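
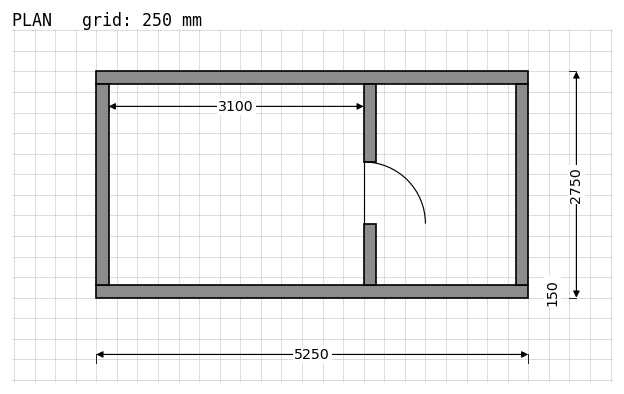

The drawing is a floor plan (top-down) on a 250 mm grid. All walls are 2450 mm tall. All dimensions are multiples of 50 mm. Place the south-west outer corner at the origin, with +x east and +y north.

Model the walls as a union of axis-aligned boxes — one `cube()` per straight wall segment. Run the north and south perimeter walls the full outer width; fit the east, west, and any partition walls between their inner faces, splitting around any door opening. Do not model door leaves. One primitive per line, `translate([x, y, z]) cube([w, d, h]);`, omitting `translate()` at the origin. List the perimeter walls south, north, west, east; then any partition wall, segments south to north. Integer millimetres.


cube([5250, 150, 2450]);
translate([0, 2600, 0]) cube([5250, 150, 2450]);
translate([0, 150, 0]) cube([150, 2450, 2450]);
translate([5100, 150, 0]) cube([150, 2450, 2450]);
translate([3250, 150, 0]) cube([150, 750, 2450]);
translate([3250, 1650, 0]) cube([150, 950, 2450]);


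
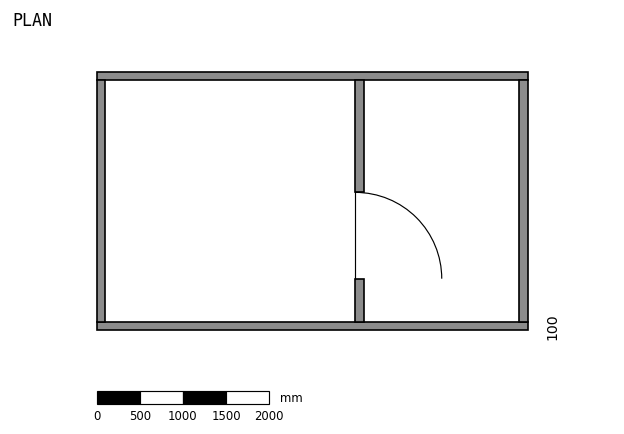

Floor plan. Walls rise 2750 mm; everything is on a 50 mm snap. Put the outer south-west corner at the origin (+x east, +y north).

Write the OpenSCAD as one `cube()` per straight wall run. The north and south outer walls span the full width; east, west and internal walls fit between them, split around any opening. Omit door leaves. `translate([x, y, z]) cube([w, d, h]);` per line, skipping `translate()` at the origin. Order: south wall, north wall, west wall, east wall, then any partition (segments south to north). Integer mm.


cube([5000, 100, 2750]);
translate([0, 2900, 0]) cube([5000, 100, 2750]);
translate([0, 100, 0]) cube([100, 2800, 2750]);
translate([4900, 100, 0]) cube([100, 2800, 2750]);
translate([3000, 100, 0]) cube([100, 500, 2750]);
translate([3000, 1600, 0]) cube([100, 1300, 2750]);


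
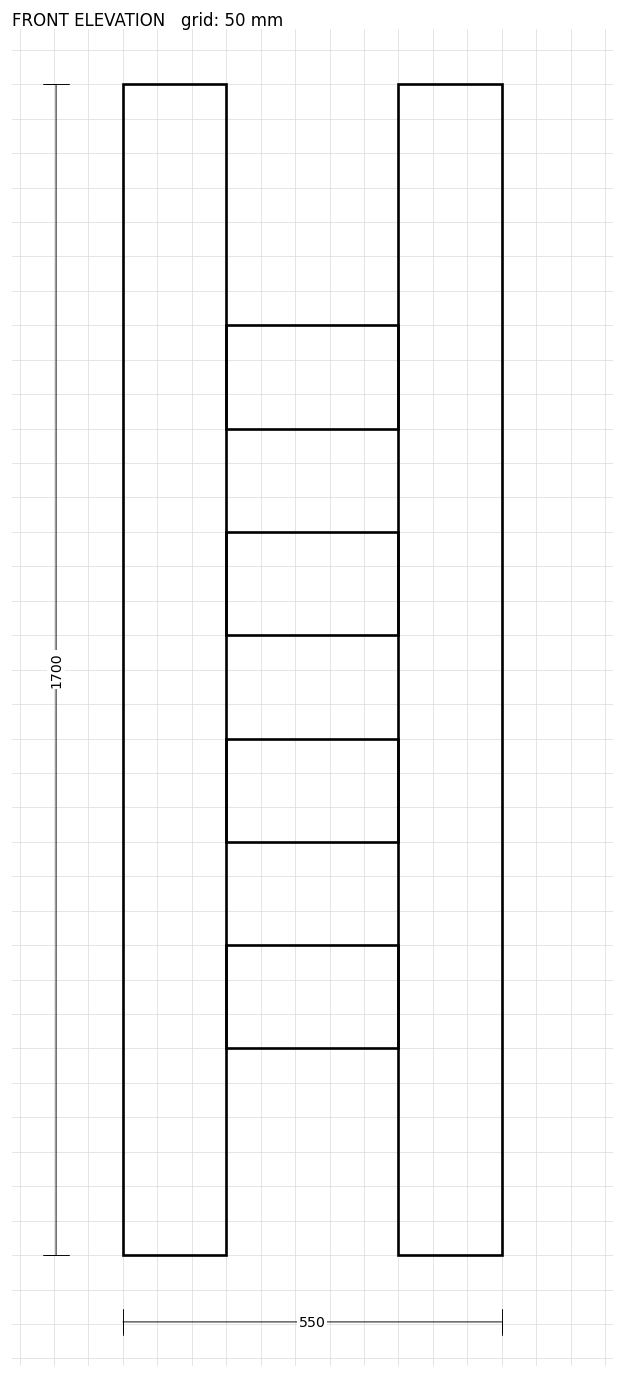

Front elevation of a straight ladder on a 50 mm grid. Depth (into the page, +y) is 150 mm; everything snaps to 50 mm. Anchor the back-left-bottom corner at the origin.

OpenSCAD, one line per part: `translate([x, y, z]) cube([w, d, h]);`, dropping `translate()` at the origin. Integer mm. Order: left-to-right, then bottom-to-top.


cube([150, 150, 1700]);
translate([150, 0, 300]) cube([250, 150, 150]);
translate([150, 0, 600]) cube([250, 150, 150]);
translate([150, 0, 900]) cube([250, 150, 150]);
translate([150, 0, 1200]) cube([250, 150, 150]);
translate([400, 0, 0]) cube([150, 150, 1700]);


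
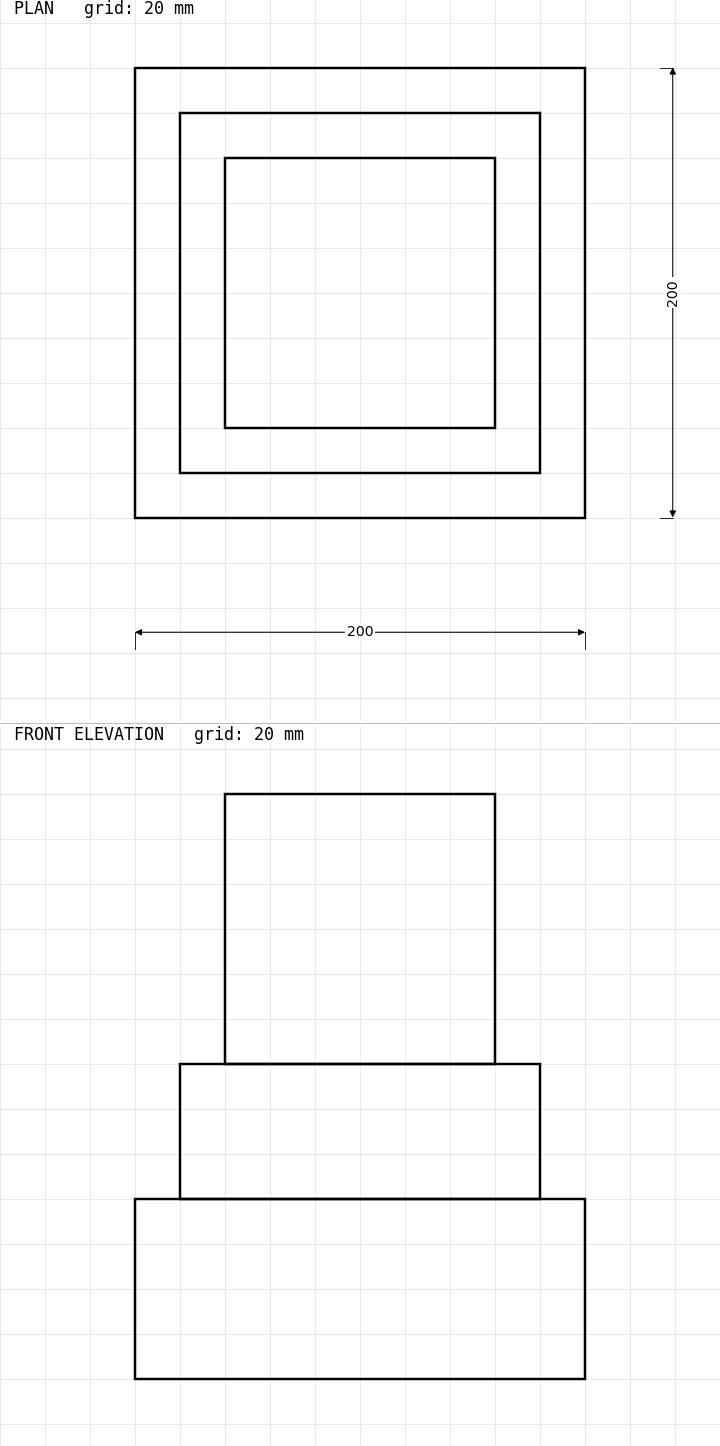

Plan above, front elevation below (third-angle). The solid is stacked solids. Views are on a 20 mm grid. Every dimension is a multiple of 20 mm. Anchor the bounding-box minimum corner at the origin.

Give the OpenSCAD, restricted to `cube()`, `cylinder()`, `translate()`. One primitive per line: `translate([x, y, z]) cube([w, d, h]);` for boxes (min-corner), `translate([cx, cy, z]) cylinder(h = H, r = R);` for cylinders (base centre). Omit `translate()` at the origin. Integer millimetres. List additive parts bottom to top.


cube([200, 200, 80]);
translate([20, 20, 80]) cube([160, 160, 60]);
translate([40, 40, 140]) cube([120, 120, 120]);


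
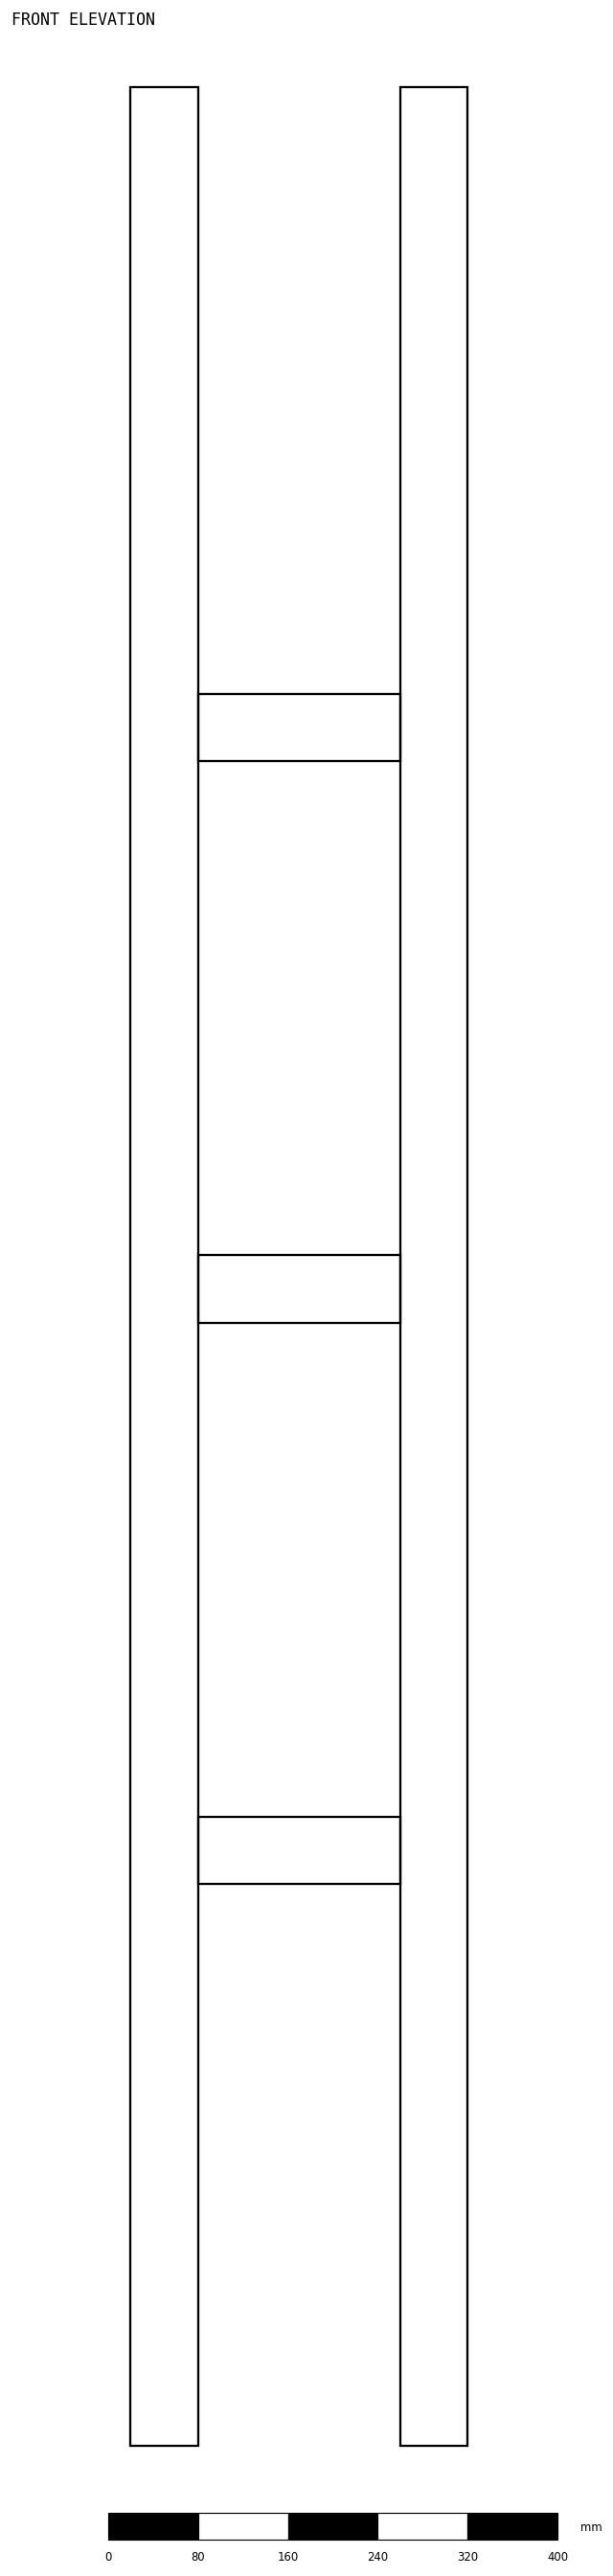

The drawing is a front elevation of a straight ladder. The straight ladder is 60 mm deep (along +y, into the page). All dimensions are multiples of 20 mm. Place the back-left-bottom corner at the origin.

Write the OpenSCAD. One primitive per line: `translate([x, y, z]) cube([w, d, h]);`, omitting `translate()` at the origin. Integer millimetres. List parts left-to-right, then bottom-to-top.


cube([60, 60, 2100]);
translate([60, 0, 500]) cube([180, 60, 60]);
translate([60, 0, 1000]) cube([180, 60, 60]);
translate([60, 0, 1500]) cube([180, 60, 60]);
translate([240, 0, 0]) cube([60, 60, 2100]);


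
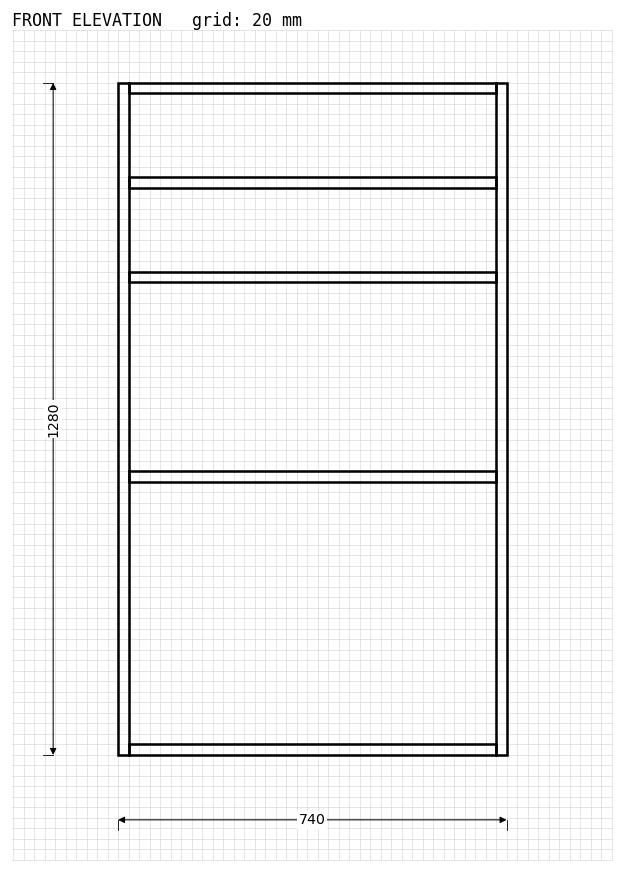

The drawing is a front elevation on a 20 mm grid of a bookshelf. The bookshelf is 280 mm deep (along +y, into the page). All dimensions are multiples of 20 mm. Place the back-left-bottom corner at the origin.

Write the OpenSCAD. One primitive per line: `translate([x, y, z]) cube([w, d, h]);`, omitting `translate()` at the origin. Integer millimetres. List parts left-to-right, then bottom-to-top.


cube([20, 280, 1280]);
translate([20, 0, 0]) cube([700, 280, 20]);
translate([20, 0, 520]) cube([700, 280, 20]);
translate([20, 0, 900]) cube([700, 280, 20]);
translate([20, 0, 1080]) cube([700, 280, 20]);
translate([20, 0, 1260]) cube([700, 280, 20]);
translate([720, 0, 0]) cube([20, 280, 1280]);


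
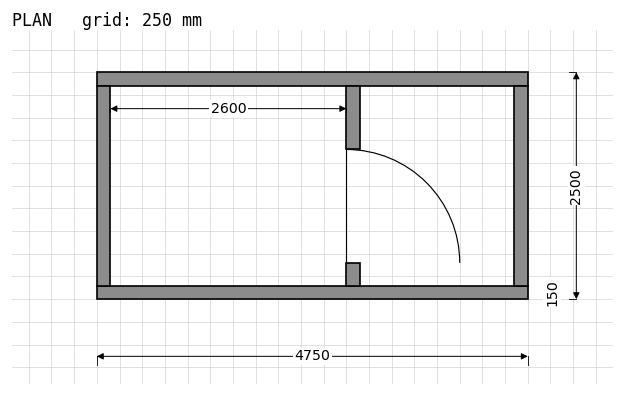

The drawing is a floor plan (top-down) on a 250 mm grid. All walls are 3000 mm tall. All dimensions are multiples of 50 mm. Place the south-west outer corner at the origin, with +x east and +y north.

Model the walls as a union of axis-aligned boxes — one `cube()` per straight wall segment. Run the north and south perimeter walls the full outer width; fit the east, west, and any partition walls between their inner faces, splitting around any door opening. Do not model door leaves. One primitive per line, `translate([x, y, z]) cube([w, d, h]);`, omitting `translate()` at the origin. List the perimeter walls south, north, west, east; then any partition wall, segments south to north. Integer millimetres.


cube([4750, 150, 3000]);
translate([0, 2350, 0]) cube([4750, 150, 3000]);
translate([0, 150, 0]) cube([150, 2200, 3000]);
translate([4600, 150, 0]) cube([150, 2200, 3000]);
translate([2750, 150, 0]) cube([150, 250, 3000]);
translate([2750, 1650, 0]) cube([150, 700, 3000]);


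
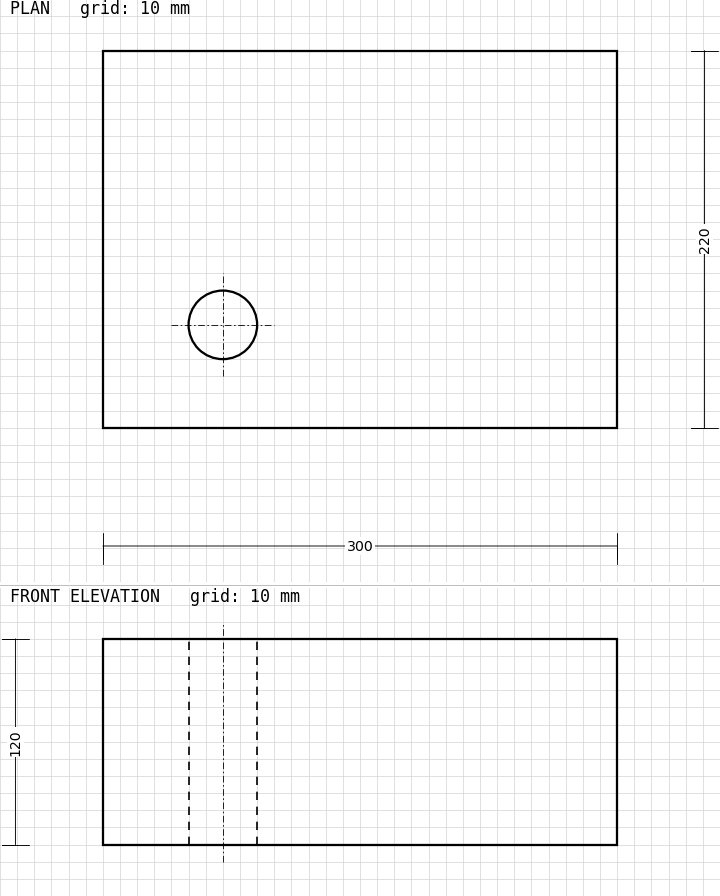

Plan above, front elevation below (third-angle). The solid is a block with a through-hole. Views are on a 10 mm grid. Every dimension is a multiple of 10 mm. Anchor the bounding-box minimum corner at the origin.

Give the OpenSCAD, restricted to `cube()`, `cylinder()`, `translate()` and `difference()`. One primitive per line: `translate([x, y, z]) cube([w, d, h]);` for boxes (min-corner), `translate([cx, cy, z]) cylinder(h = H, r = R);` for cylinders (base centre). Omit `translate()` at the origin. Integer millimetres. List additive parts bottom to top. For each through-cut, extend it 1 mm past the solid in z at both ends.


difference() {
  cube([300, 220, 120]);
  translate([70, 60, -1]) cylinder(h = 122, r = 20);
}


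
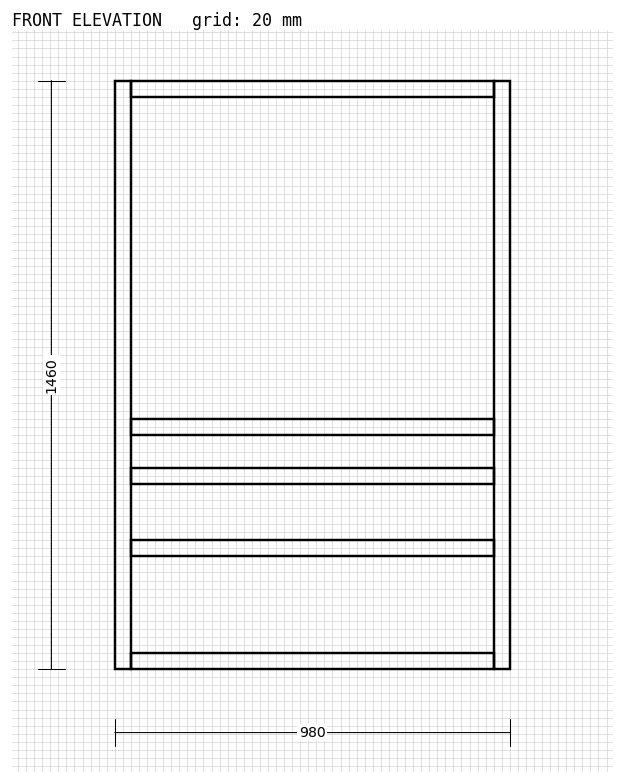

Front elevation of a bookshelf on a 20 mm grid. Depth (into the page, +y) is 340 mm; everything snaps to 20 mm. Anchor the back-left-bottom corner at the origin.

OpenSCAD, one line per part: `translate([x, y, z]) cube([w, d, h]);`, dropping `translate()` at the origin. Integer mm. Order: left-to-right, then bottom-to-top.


cube([40, 340, 1460]);
translate([40, 0, 0]) cube([900, 340, 40]);
translate([40, 0, 280]) cube([900, 340, 40]);
translate([40, 0, 460]) cube([900, 340, 40]);
translate([40, 0, 580]) cube([900, 340, 40]);
translate([40, 0, 1420]) cube([900, 340, 40]);
translate([940, 0, 0]) cube([40, 340, 1460]);


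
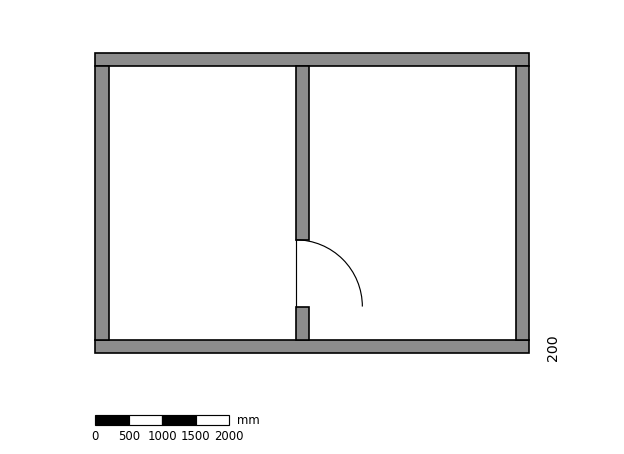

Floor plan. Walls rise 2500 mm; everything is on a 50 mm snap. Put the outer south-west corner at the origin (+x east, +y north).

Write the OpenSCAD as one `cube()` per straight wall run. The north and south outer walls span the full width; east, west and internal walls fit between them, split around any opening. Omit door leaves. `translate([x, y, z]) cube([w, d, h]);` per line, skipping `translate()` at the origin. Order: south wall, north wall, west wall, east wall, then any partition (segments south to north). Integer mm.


cube([6500, 200, 2500]);
translate([0, 4300, 0]) cube([6500, 200, 2500]);
translate([0, 200, 0]) cube([200, 4100, 2500]);
translate([6300, 200, 0]) cube([200, 4100, 2500]);
translate([3000, 200, 0]) cube([200, 500, 2500]);
translate([3000, 1700, 0]) cube([200, 2600, 2500]);


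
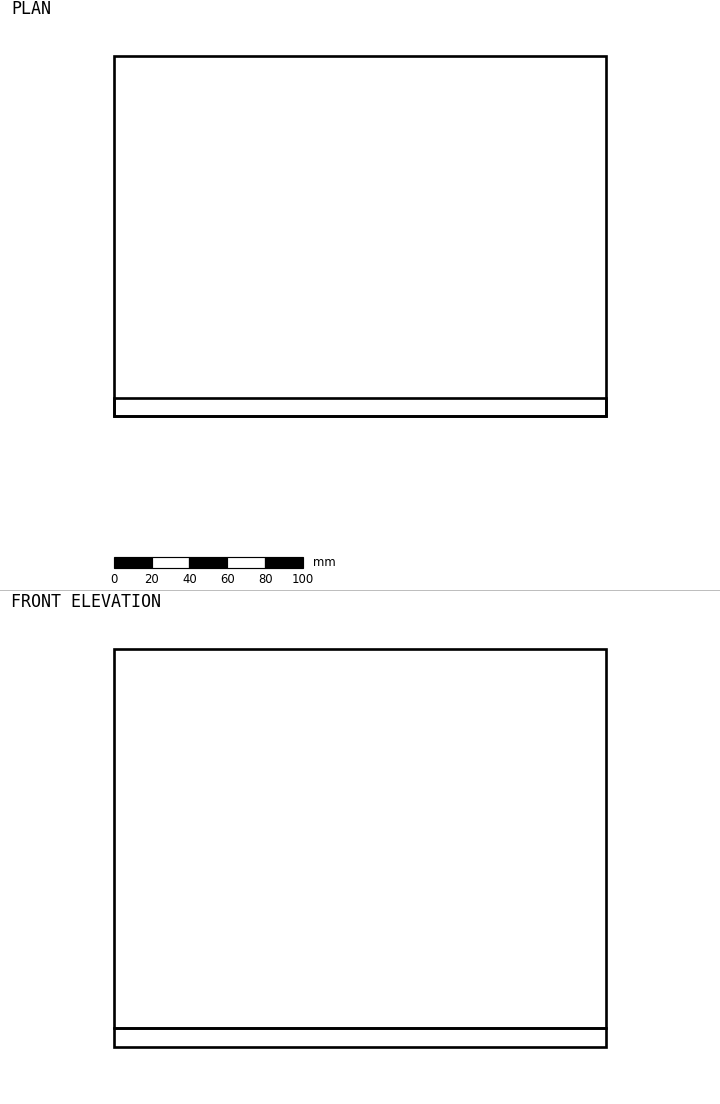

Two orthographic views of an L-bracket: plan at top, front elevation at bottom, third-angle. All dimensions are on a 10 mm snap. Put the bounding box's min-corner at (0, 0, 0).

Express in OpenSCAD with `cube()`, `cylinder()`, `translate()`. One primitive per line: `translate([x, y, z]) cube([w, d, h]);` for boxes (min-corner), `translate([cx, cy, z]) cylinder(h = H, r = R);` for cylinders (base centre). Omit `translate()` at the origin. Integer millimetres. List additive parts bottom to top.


cube([260, 190, 10]);
translate([0, 0, 10]) cube([260, 10, 200]);


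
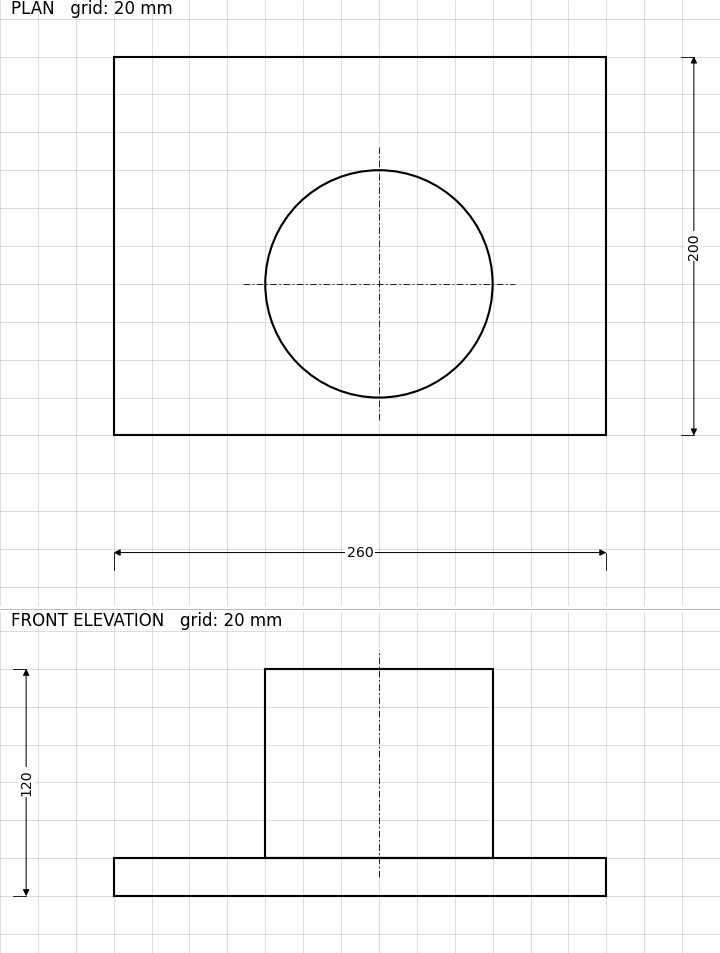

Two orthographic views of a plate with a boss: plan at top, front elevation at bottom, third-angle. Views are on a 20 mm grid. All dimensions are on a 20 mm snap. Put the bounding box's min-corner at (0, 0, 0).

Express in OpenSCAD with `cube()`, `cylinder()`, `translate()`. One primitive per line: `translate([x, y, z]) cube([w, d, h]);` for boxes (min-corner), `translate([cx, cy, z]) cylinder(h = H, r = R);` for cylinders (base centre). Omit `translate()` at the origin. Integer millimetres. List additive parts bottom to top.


cube([260, 200, 20]);
translate([140, 80, 20]) cylinder(h = 100, r = 60);


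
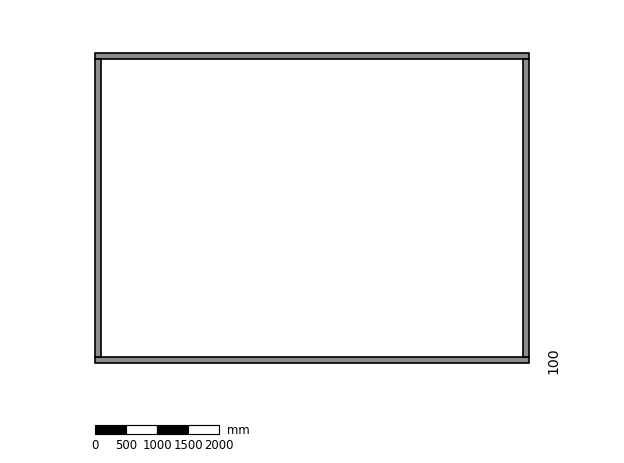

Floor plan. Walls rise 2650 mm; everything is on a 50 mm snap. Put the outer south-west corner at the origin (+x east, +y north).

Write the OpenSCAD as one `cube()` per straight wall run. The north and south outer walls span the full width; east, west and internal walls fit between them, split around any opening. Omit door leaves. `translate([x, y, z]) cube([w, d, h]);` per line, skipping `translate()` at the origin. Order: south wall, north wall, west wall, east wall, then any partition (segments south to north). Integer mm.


cube([7000, 100, 2650]);
translate([0, 4900, 0]) cube([7000, 100, 2650]);
translate([0, 100, 0]) cube([100, 4800, 2650]);
translate([6900, 100, 0]) cube([100, 4800, 2650]);


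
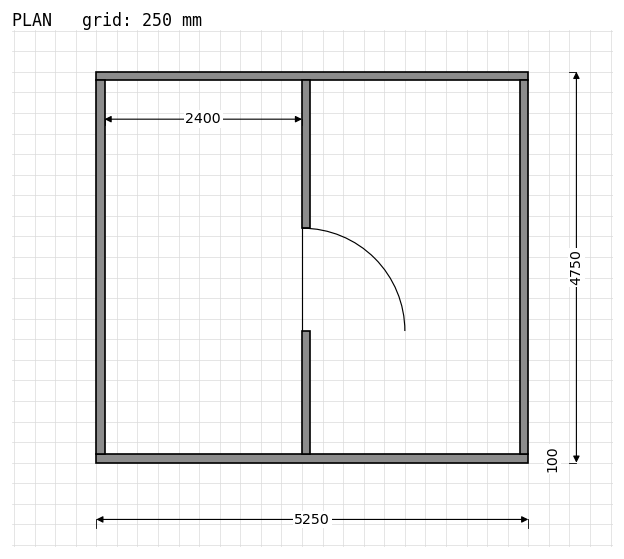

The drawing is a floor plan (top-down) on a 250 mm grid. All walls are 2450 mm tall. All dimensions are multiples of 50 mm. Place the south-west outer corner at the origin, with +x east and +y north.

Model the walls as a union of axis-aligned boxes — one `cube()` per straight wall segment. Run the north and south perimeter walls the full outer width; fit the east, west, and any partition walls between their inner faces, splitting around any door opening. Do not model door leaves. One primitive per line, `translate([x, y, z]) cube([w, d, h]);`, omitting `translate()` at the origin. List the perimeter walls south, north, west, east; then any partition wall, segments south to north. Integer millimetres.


cube([5250, 100, 2450]);
translate([0, 4650, 0]) cube([5250, 100, 2450]);
translate([0, 100, 0]) cube([100, 4550, 2450]);
translate([5150, 100, 0]) cube([100, 4550, 2450]);
translate([2500, 100, 0]) cube([100, 1500, 2450]);
translate([2500, 2850, 0]) cube([100, 1800, 2450]);


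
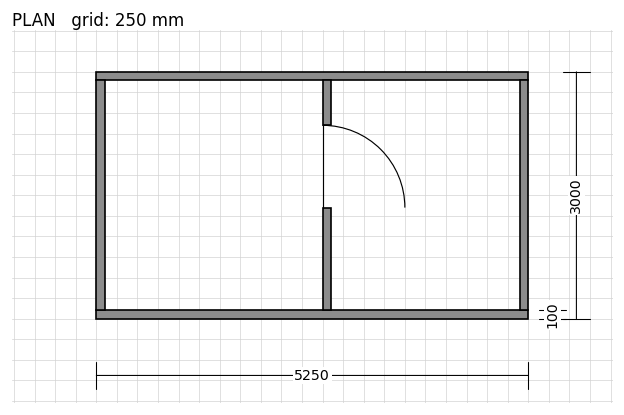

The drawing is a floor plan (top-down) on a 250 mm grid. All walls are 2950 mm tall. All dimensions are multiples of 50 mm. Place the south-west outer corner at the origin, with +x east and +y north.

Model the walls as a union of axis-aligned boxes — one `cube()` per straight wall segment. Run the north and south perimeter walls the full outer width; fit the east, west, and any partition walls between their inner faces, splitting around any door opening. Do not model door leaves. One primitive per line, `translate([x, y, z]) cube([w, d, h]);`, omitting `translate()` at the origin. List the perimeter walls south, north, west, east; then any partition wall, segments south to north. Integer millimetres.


cube([5250, 100, 2950]);
translate([0, 2900, 0]) cube([5250, 100, 2950]);
translate([0, 100, 0]) cube([100, 2800, 2950]);
translate([5150, 100, 0]) cube([100, 2800, 2950]);
translate([2750, 100, 0]) cube([100, 1250, 2950]);
translate([2750, 2350, 0]) cube([100, 550, 2950]);


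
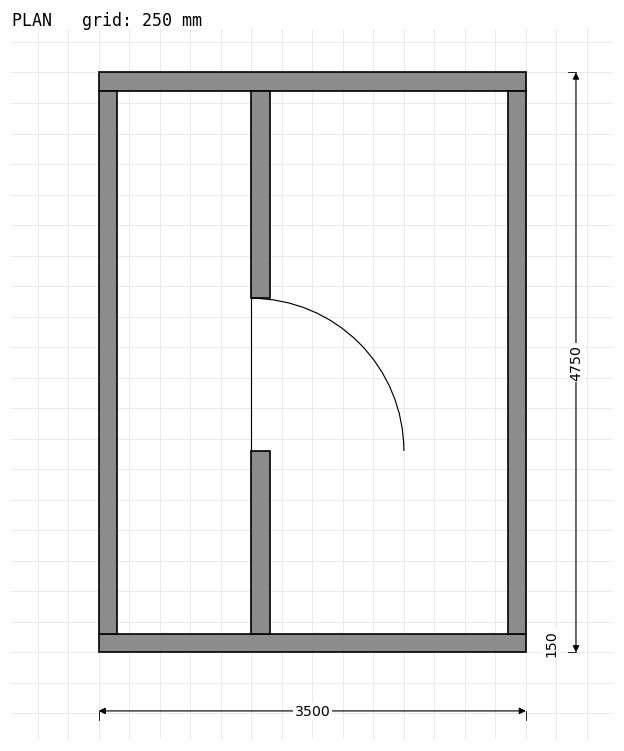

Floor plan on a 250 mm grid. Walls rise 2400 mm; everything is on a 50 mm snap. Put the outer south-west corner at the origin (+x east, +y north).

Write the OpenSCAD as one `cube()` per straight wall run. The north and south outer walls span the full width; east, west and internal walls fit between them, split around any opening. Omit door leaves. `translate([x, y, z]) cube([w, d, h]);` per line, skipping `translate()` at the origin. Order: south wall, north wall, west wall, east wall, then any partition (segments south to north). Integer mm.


cube([3500, 150, 2400]);
translate([0, 4600, 0]) cube([3500, 150, 2400]);
translate([0, 150, 0]) cube([150, 4450, 2400]);
translate([3350, 150, 0]) cube([150, 4450, 2400]);
translate([1250, 150, 0]) cube([150, 1500, 2400]);
translate([1250, 2900, 0]) cube([150, 1700, 2400]);


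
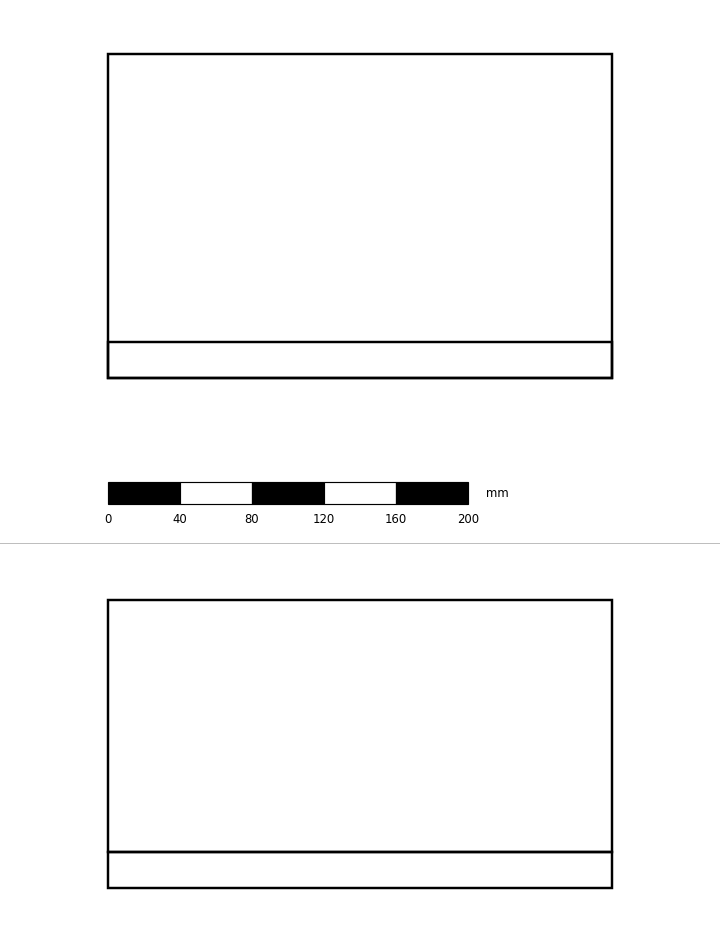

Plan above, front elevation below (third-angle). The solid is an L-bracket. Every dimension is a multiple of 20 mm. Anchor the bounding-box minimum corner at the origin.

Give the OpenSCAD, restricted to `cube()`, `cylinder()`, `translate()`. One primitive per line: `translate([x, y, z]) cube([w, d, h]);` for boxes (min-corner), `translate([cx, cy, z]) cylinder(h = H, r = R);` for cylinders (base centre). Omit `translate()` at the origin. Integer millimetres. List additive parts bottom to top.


cube([280, 180, 20]);
translate([0, 0, 20]) cube([280, 20, 140]);


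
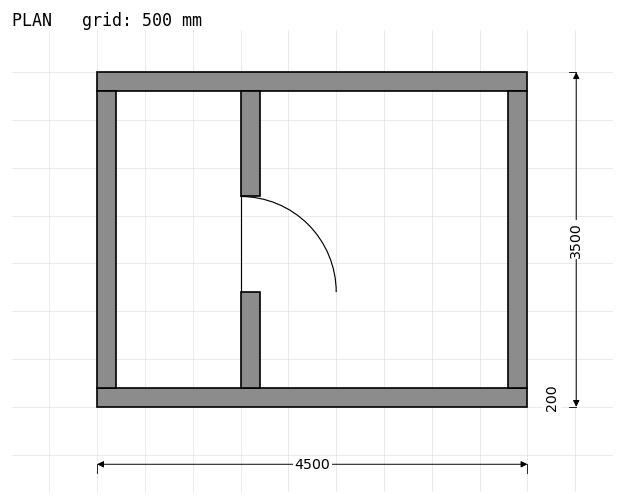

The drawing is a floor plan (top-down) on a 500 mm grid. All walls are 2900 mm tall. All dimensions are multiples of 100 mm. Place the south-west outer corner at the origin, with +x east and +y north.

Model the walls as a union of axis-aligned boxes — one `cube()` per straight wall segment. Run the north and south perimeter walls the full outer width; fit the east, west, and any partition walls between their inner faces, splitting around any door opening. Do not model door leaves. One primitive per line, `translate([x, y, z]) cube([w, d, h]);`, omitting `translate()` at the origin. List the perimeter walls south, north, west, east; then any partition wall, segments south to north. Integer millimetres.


cube([4500, 200, 2900]);
translate([0, 3300, 0]) cube([4500, 200, 2900]);
translate([0, 200, 0]) cube([200, 3100, 2900]);
translate([4300, 200, 0]) cube([200, 3100, 2900]);
translate([1500, 200, 0]) cube([200, 1000, 2900]);
translate([1500, 2200, 0]) cube([200, 1100, 2900]);


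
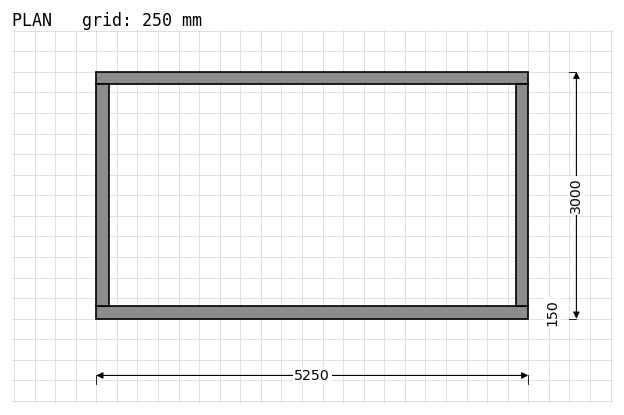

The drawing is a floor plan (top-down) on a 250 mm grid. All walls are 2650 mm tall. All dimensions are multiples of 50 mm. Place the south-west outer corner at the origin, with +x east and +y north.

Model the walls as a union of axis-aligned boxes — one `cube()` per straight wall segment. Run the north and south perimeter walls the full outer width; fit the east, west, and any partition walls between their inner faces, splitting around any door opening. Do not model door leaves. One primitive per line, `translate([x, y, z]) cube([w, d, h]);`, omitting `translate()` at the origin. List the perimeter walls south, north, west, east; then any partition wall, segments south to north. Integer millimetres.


cube([5250, 150, 2650]);
translate([0, 2850, 0]) cube([5250, 150, 2650]);
translate([0, 150, 0]) cube([150, 2700, 2650]);
translate([5100, 150, 0]) cube([150, 2700, 2650]);


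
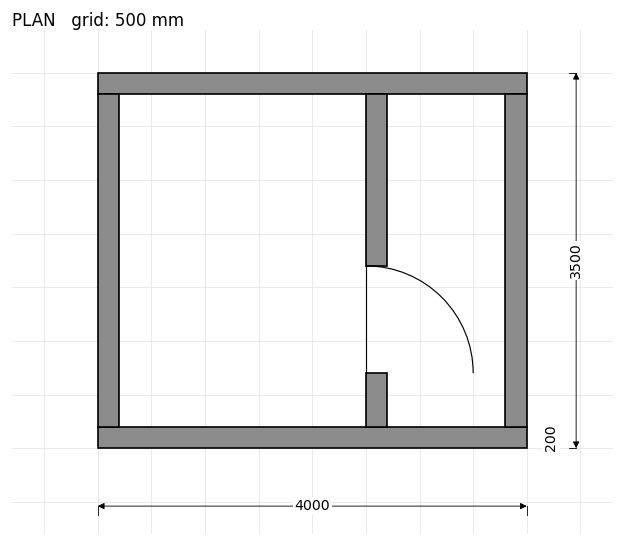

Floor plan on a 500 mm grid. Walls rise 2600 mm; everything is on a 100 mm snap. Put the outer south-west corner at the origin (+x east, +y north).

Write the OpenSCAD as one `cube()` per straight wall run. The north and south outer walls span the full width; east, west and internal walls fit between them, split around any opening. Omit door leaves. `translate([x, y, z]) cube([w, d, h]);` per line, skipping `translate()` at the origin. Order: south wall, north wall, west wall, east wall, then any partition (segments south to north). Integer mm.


cube([4000, 200, 2600]);
translate([0, 3300, 0]) cube([4000, 200, 2600]);
translate([0, 200, 0]) cube([200, 3100, 2600]);
translate([3800, 200, 0]) cube([200, 3100, 2600]);
translate([2500, 200, 0]) cube([200, 500, 2600]);
translate([2500, 1700, 0]) cube([200, 1600, 2600]);


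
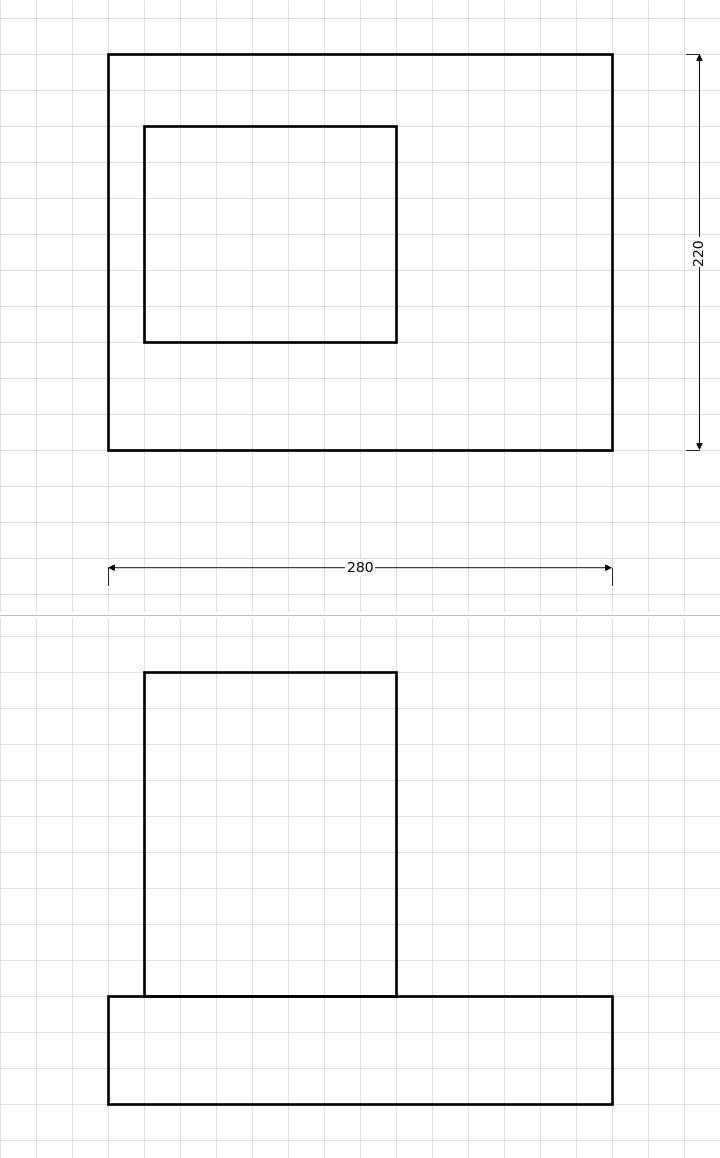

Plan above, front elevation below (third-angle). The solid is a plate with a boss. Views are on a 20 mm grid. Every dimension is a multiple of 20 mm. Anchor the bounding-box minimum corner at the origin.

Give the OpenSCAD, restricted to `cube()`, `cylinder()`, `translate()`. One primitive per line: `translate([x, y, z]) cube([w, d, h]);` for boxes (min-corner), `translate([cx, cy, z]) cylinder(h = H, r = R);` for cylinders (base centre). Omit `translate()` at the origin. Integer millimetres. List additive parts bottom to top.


cube([280, 220, 60]);
translate([20, 60, 60]) cube([140, 120, 180]);


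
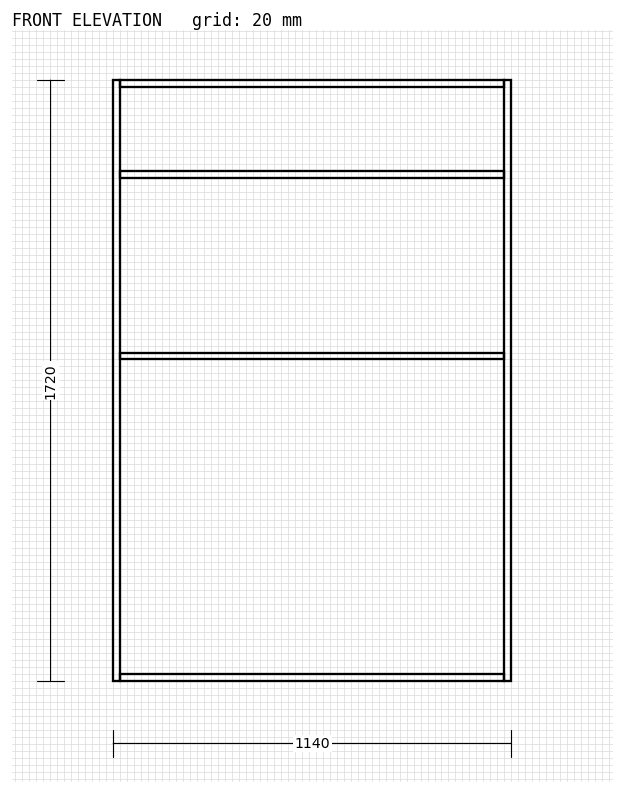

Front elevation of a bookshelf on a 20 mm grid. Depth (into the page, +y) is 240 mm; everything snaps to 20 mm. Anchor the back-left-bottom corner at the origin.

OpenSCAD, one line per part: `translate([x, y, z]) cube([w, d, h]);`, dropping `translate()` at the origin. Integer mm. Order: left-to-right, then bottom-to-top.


cube([20, 240, 1720]);
translate([20, 0, 0]) cube([1100, 240, 20]);
translate([20, 0, 920]) cube([1100, 240, 20]);
translate([20, 0, 1440]) cube([1100, 240, 20]);
translate([20, 0, 1700]) cube([1100, 240, 20]);
translate([1120, 0, 0]) cube([20, 240, 1720]);


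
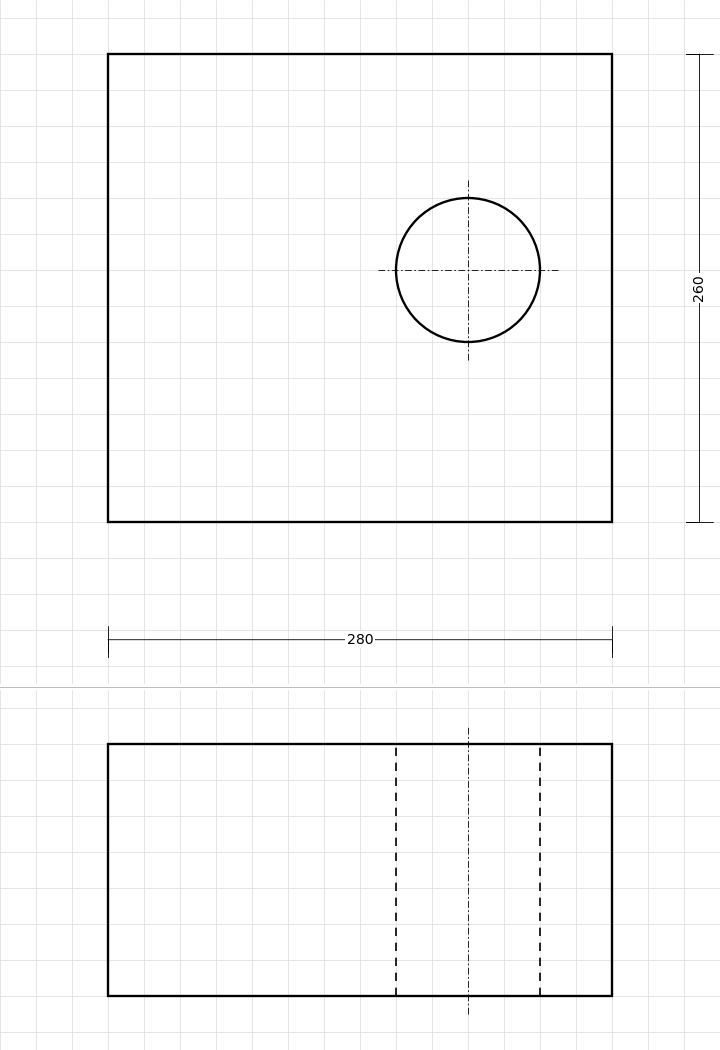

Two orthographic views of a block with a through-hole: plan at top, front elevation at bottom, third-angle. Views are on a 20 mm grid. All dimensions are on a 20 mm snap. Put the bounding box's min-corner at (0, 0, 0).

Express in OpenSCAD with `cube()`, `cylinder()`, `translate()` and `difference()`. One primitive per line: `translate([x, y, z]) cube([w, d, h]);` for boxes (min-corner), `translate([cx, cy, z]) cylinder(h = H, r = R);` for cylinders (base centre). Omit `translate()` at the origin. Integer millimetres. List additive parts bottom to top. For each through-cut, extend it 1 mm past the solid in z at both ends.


difference() {
  cube([280, 260, 140]);
  translate([200, 140, -1]) cylinder(h = 142, r = 40);
}


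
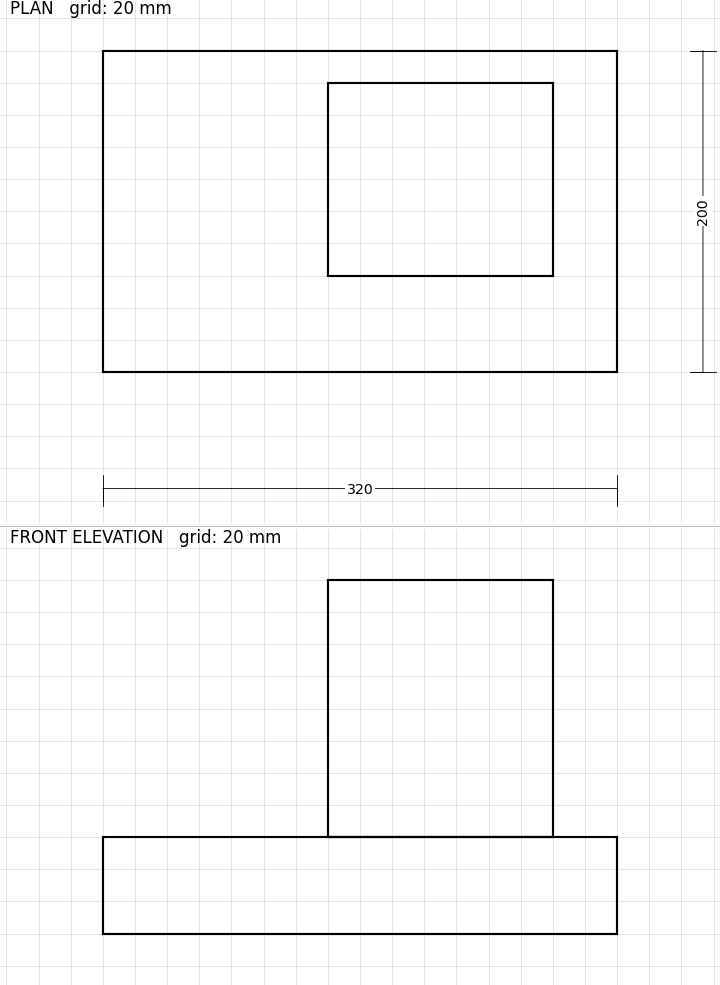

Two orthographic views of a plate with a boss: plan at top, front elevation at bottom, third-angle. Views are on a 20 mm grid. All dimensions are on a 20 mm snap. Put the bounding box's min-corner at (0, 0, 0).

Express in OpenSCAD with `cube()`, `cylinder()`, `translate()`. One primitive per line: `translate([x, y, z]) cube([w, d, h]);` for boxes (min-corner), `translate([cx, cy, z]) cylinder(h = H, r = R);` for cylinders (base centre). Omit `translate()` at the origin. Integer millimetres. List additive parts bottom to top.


cube([320, 200, 60]);
translate([140, 60, 60]) cube([140, 120, 160]);


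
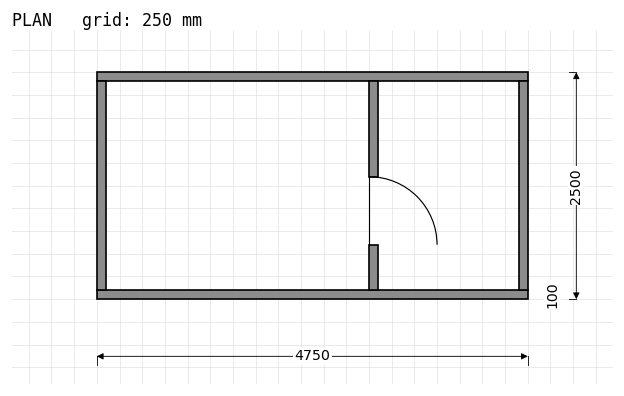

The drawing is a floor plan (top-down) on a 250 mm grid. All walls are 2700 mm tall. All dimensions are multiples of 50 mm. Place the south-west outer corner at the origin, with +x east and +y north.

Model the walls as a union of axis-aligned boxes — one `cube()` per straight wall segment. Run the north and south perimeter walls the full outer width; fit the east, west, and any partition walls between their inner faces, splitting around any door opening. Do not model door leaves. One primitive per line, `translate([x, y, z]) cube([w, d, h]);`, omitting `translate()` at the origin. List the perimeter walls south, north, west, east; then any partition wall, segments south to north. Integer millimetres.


cube([4750, 100, 2700]);
translate([0, 2400, 0]) cube([4750, 100, 2700]);
translate([0, 100, 0]) cube([100, 2300, 2700]);
translate([4650, 100, 0]) cube([100, 2300, 2700]);
translate([3000, 100, 0]) cube([100, 500, 2700]);
translate([3000, 1350, 0]) cube([100, 1050, 2700]);


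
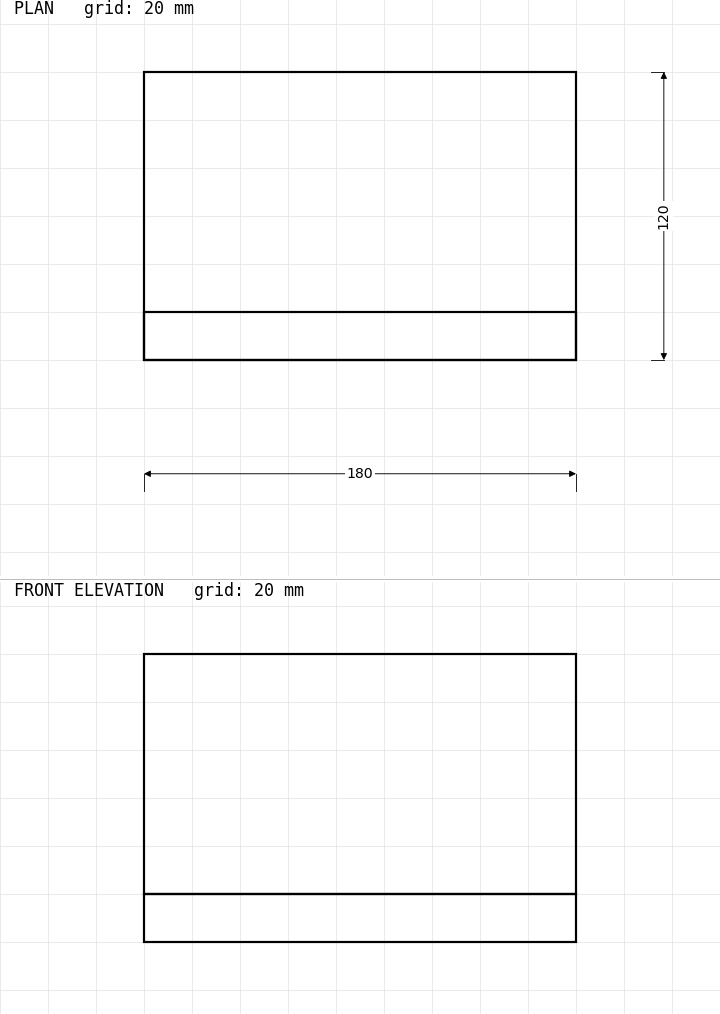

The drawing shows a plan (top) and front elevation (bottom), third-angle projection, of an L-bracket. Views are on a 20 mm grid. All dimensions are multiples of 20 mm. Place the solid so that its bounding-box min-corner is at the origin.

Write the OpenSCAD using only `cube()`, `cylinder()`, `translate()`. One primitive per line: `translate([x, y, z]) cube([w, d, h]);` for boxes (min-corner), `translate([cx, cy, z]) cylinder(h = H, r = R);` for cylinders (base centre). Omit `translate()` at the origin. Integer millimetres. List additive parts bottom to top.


cube([180, 120, 20]);
translate([0, 0, 20]) cube([180, 20, 100]);


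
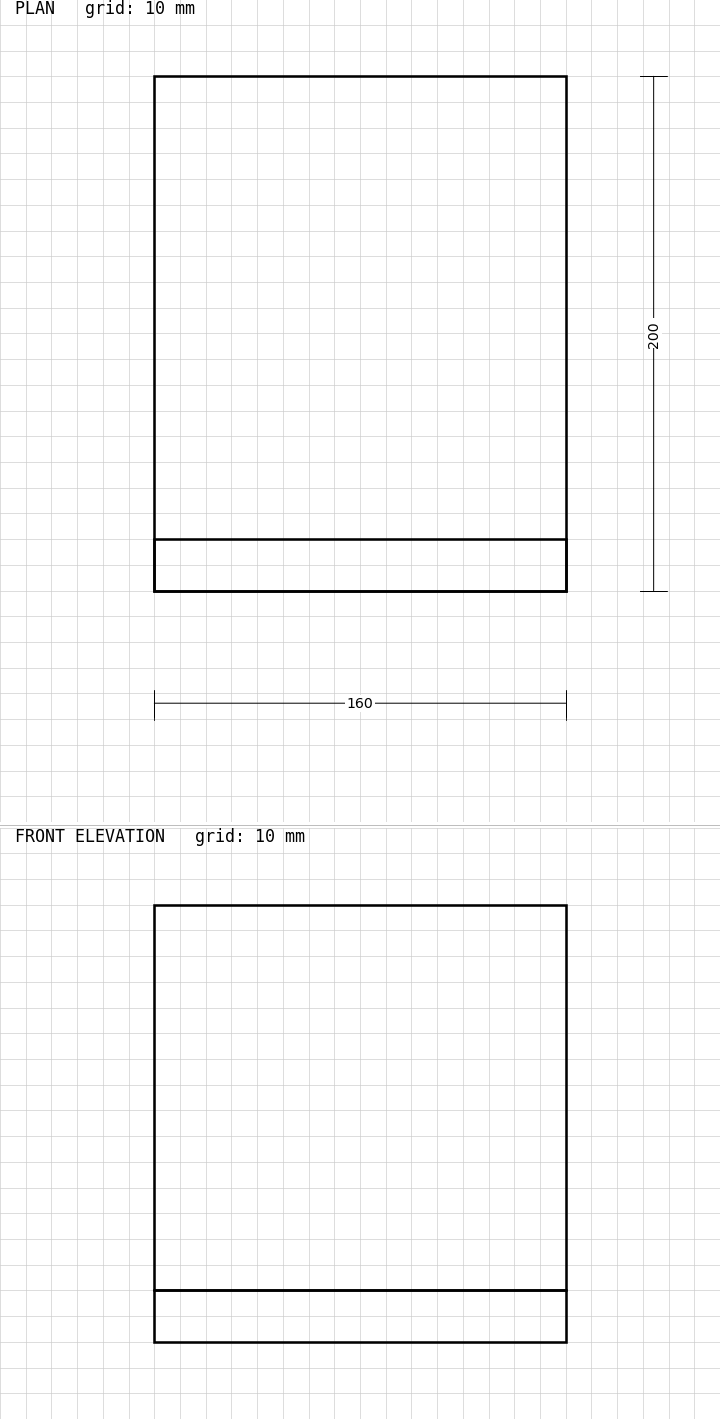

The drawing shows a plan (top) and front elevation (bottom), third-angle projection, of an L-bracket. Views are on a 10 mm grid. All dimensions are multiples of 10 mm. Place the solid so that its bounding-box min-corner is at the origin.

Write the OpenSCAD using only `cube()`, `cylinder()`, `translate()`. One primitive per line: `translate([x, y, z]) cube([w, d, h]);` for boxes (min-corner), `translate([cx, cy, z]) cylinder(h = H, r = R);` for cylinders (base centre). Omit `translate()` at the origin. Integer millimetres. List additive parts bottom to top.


cube([160, 200, 20]);
translate([0, 0, 20]) cube([160, 20, 150]);


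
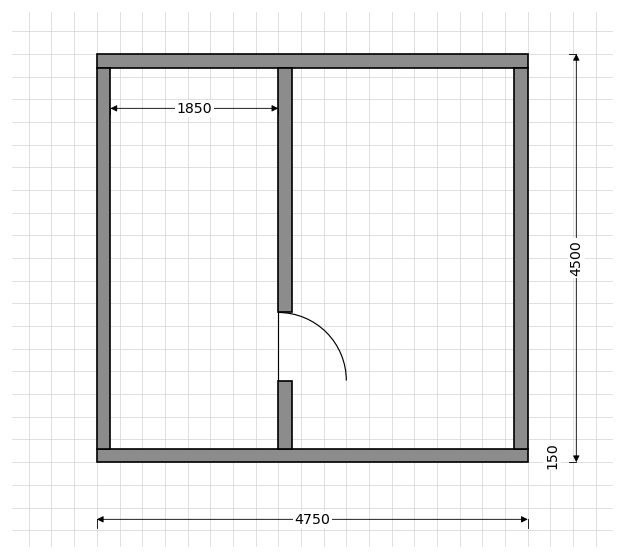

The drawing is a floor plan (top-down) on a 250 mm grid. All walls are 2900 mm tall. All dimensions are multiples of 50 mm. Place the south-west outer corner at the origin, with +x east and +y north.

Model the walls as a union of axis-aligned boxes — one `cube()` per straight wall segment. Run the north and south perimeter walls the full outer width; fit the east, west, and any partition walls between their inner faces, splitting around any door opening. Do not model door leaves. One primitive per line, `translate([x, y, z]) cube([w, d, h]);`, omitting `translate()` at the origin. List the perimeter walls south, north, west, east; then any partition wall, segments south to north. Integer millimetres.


cube([4750, 150, 2900]);
translate([0, 4350, 0]) cube([4750, 150, 2900]);
translate([0, 150, 0]) cube([150, 4200, 2900]);
translate([4600, 150, 0]) cube([150, 4200, 2900]);
translate([2000, 150, 0]) cube([150, 750, 2900]);
translate([2000, 1650, 0]) cube([150, 2700, 2900]);


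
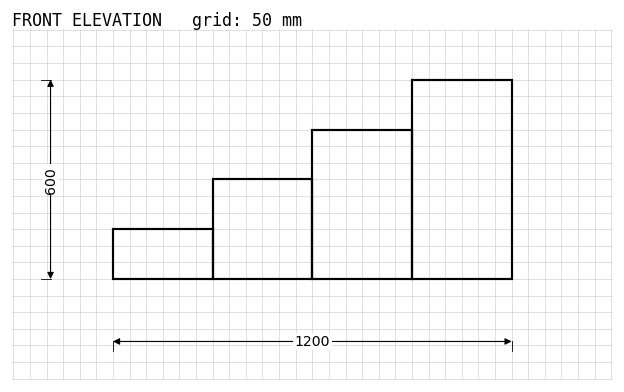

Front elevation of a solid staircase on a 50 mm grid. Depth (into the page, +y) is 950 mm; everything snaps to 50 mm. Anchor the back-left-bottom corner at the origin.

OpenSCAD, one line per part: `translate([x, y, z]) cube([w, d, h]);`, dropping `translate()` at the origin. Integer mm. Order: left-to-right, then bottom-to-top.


cube([300, 950, 150]);
translate([300, 0, 0]) cube([300, 950, 300]);
translate([600, 0, 0]) cube([300, 950, 450]);
translate([900, 0, 0]) cube([300, 950, 600]);


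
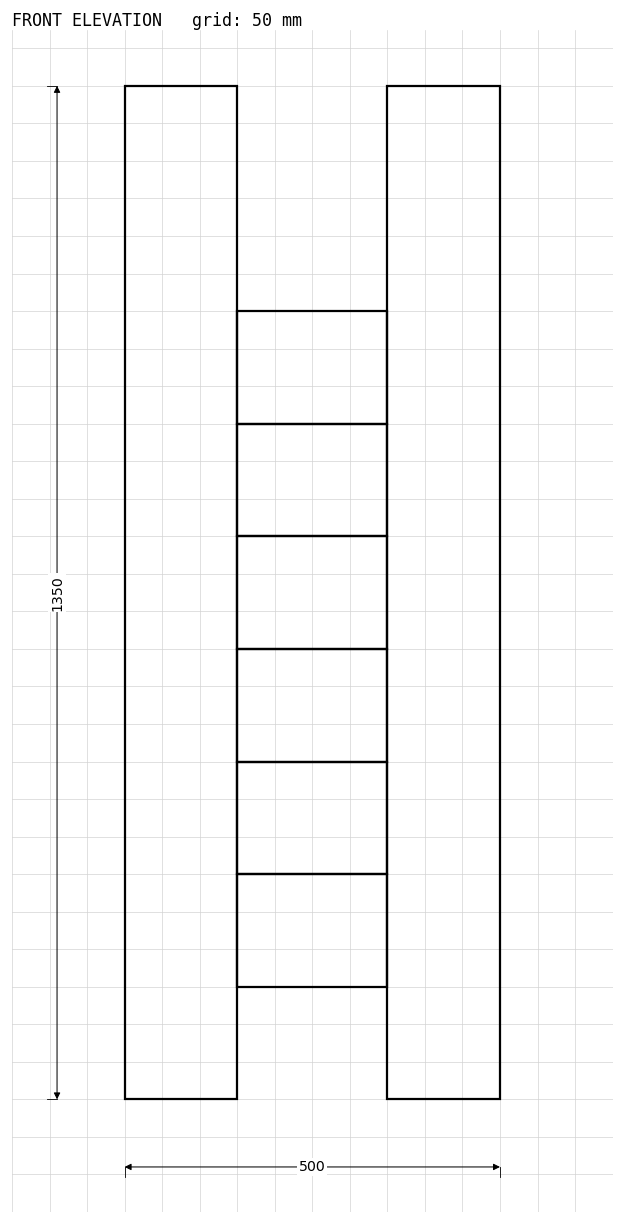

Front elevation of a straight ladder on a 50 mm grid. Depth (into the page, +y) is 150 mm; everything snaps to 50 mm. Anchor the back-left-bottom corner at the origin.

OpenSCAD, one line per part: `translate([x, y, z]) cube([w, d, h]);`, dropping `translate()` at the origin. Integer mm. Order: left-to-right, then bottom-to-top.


cube([150, 150, 1350]);
translate([150, 0, 150]) cube([200, 150, 150]);
translate([150, 0, 300]) cube([200, 150, 150]);
translate([150, 0, 450]) cube([200, 150, 150]);
translate([150, 0, 600]) cube([200, 150, 150]);
translate([150, 0, 750]) cube([200, 150, 150]);
translate([150, 0, 900]) cube([200, 150, 150]);
translate([350, 0, 0]) cube([150, 150, 1350]);


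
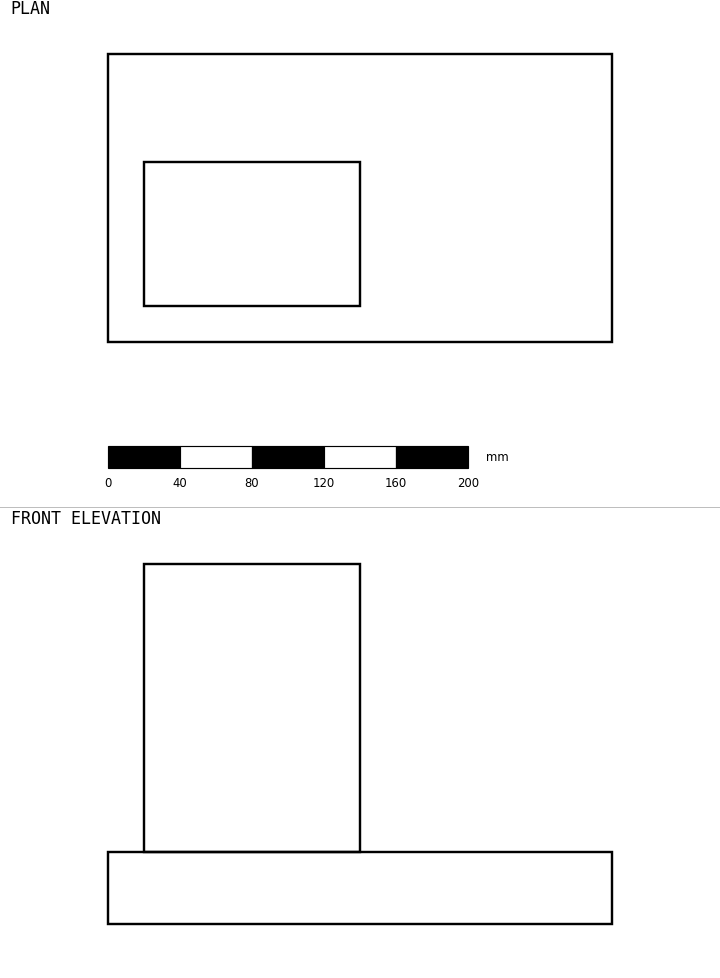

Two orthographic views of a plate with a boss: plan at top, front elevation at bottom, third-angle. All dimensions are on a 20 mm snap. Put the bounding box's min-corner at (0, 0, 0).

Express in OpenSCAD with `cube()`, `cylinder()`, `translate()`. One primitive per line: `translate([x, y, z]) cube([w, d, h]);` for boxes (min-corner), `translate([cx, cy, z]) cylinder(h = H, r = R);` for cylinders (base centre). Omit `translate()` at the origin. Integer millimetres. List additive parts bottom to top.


cube([280, 160, 40]);
translate([20, 20, 40]) cube([120, 80, 160]);


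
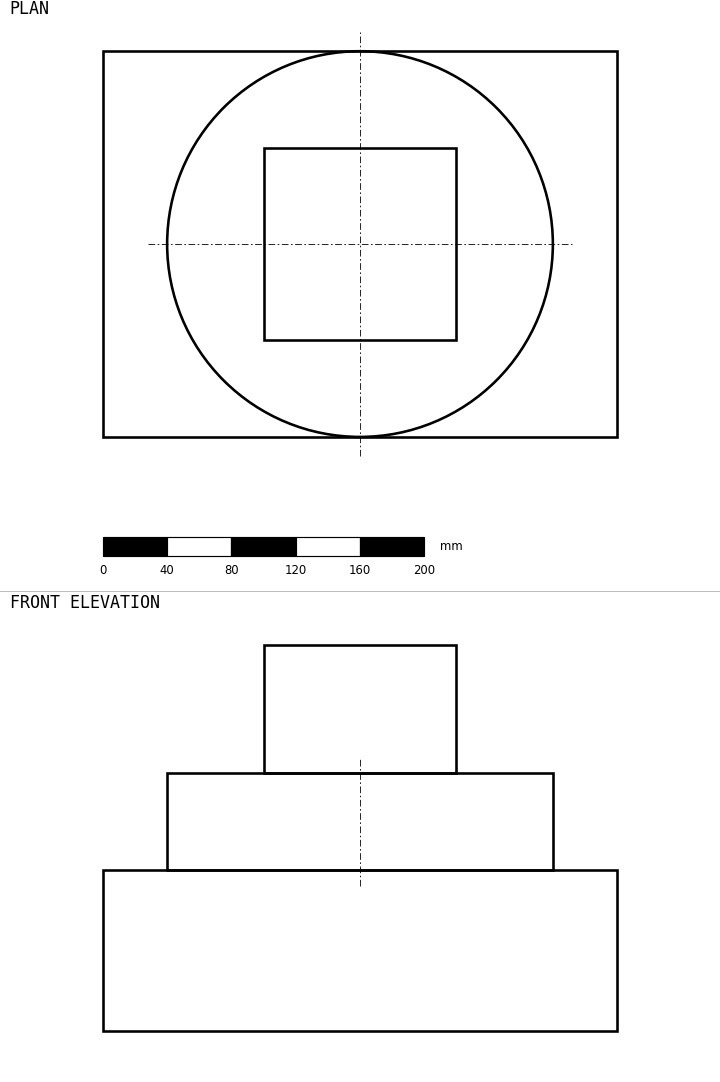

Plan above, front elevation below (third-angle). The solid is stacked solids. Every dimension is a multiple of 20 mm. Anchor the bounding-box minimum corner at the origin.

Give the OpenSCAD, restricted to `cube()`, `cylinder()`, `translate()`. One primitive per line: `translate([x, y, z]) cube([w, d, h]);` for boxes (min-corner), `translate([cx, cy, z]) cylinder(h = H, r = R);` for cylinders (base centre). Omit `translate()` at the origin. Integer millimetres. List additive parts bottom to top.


cube([320, 240, 100]);
translate([160, 120, 100]) cylinder(h = 60, r = 120);
translate([100, 60, 160]) cube([120, 120, 80]);


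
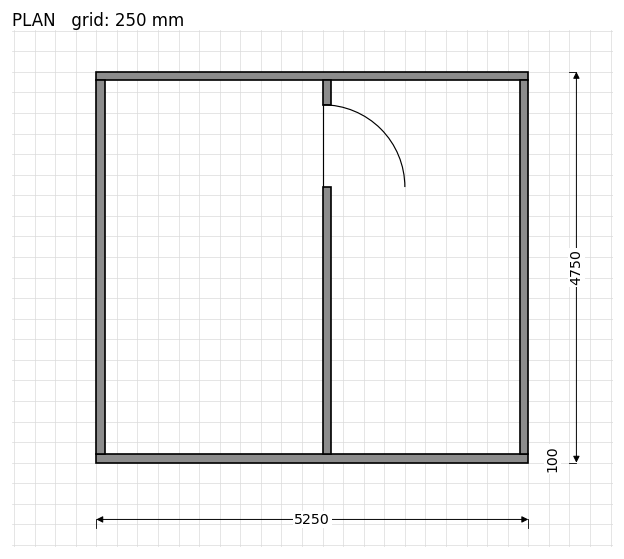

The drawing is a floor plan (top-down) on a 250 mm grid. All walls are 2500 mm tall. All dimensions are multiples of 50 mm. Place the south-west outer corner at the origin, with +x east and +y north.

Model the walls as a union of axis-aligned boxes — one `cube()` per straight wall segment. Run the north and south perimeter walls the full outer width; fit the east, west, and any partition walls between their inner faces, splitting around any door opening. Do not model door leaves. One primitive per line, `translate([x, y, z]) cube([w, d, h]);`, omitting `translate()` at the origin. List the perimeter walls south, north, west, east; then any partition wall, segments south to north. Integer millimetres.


cube([5250, 100, 2500]);
translate([0, 4650, 0]) cube([5250, 100, 2500]);
translate([0, 100, 0]) cube([100, 4550, 2500]);
translate([5150, 100, 0]) cube([100, 4550, 2500]);
translate([2750, 100, 0]) cube([100, 3250, 2500]);
translate([2750, 4350, 0]) cube([100, 300, 2500]);


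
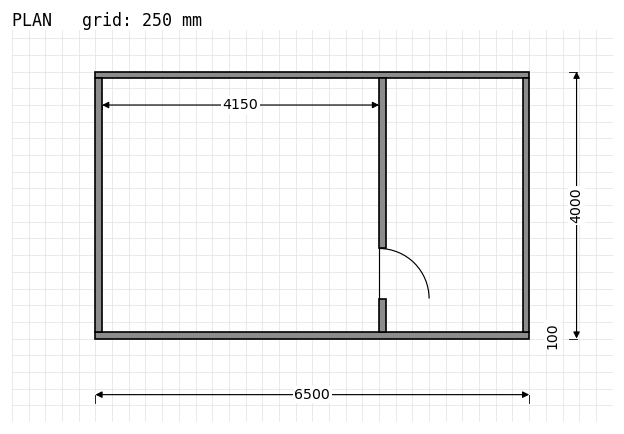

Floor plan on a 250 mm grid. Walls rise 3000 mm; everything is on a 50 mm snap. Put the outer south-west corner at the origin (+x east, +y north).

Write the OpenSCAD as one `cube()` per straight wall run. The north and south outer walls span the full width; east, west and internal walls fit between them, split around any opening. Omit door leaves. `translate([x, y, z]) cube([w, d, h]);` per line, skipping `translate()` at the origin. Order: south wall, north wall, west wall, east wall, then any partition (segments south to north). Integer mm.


cube([6500, 100, 3000]);
translate([0, 3900, 0]) cube([6500, 100, 3000]);
translate([0, 100, 0]) cube([100, 3800, 3000]);
translate([6400, 100, 0]) cube([100, 3800, 3000]);
translate([4250, 100, 0]) cube([100, 500, 3000]);
translate([4250, 1350, 0]) cube([100, 2550, 3000]);


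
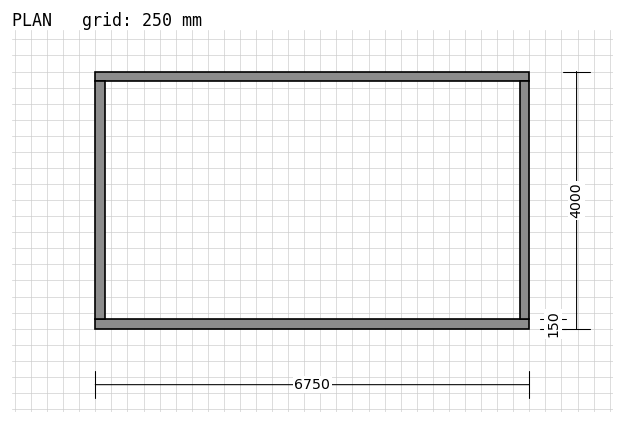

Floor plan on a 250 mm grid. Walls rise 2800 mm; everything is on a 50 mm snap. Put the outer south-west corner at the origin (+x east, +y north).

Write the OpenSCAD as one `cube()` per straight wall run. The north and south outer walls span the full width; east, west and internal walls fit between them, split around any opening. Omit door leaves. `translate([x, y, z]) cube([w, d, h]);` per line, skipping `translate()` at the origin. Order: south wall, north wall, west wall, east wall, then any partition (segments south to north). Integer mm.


cube([6750, 150, 2800]);
translate([0, 3850, 0]) cube([6750, 150, 2800]);
translate([0, 150, 0]) cube([150, 3700, 2800]);
translate([6600, 150, 0]) cube([150, 3700, 2800]);


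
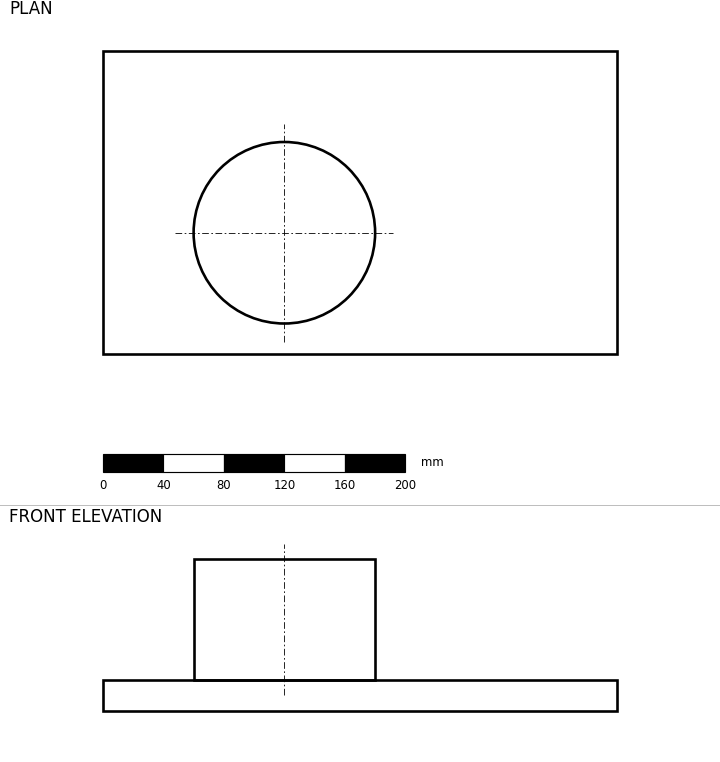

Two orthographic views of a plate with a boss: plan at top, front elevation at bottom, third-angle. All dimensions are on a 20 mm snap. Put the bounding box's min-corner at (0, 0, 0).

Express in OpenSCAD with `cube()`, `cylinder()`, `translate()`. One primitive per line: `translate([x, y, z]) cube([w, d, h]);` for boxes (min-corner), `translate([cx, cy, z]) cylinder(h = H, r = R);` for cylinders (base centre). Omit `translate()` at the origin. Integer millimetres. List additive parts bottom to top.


cube([340, 200, 20]);
translate([120, 80, 20]) cylinder(h = 80, r = 60);


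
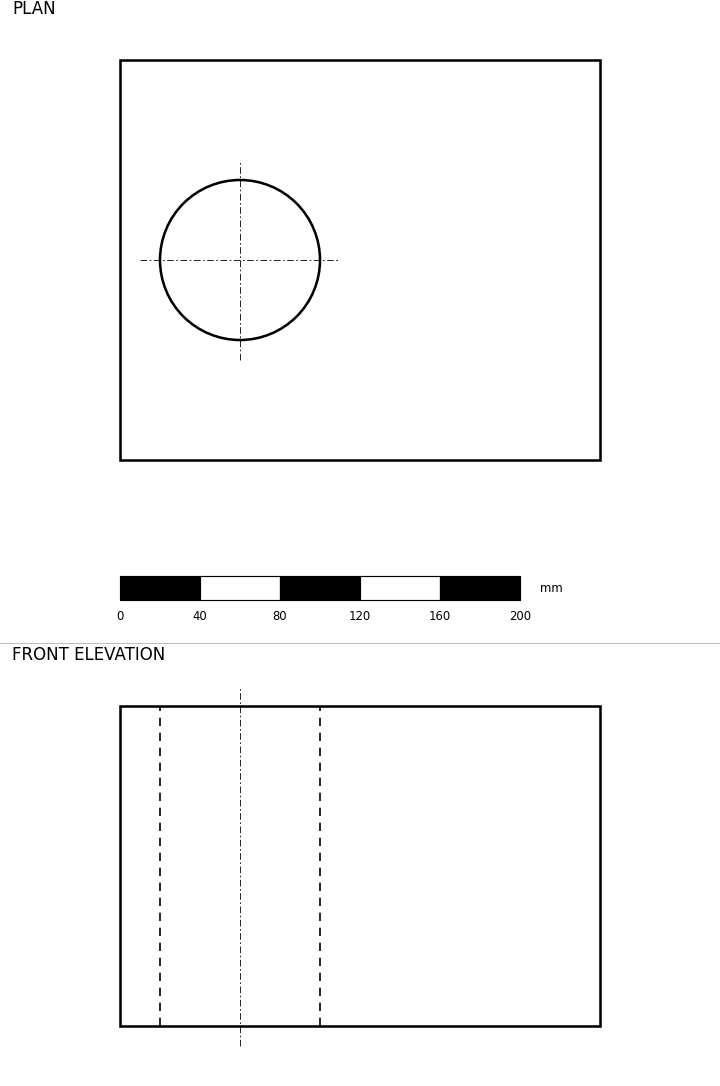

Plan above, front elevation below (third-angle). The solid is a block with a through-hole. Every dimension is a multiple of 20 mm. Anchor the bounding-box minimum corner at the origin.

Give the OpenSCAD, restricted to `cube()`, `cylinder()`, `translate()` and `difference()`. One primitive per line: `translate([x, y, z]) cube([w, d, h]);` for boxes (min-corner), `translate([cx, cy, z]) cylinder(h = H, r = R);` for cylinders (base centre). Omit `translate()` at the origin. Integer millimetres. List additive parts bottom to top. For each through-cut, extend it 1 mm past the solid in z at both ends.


difference() {
  cube([240, 200, 160]);
  translate([60, 100, -1]) cylinder(h = 162, r = 40);
}


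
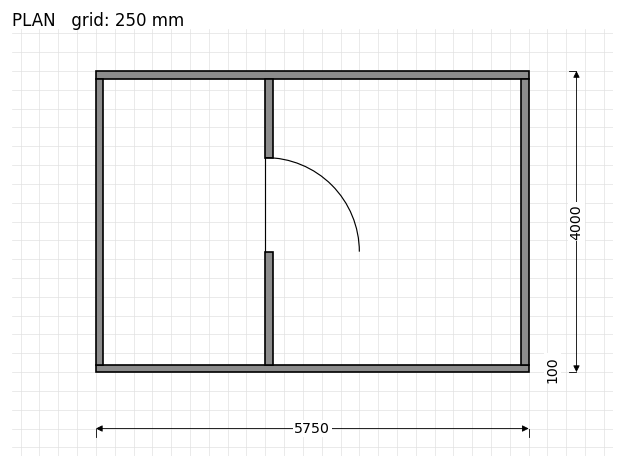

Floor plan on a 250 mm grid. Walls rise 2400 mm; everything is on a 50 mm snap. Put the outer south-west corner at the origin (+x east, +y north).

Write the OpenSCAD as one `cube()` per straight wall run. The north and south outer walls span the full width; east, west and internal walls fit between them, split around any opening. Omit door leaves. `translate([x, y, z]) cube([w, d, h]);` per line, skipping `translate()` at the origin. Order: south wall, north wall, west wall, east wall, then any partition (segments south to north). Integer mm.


cube([5750, 100, 2400]);
translate([0, 3900, 0]) cube([5750, 100, 2400]);
translate([0, 100, 0]) cube([100, 3800, 2400]);
translate([5650, 100, 0]) cube([100, 3800, 2400]);
translate([2250, 100, 0]) cube([100, 1500, 2400]);
translate([2250, 2850, 0]) cube([100, 1050, 2400]);
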